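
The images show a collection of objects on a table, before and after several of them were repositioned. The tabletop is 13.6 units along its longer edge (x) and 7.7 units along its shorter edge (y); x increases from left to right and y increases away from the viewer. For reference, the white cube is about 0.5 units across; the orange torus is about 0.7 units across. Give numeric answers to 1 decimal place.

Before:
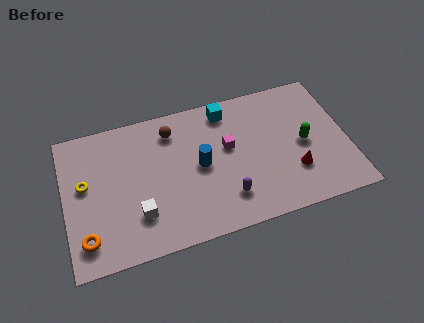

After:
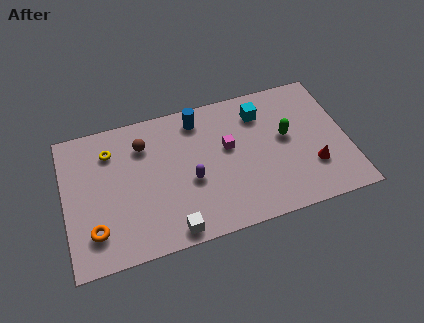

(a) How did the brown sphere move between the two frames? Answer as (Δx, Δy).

(-1.4, -0.4)

The brown sphere was at about (5.3, 6.2) and moved to about (3.9, 5.8).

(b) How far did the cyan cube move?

1.7

From (8.0, 6.6) to (9.6, 6.0), the cyan cube covered √(1.6² + 0.6²) ≈ 1.7 units.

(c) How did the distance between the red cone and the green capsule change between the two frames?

+0.8

The distance was about 1.5 in the first image and 2.3 in the second, so they moved 0.8 units further apart.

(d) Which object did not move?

the magenta cube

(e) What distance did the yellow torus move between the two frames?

2.0

The yellow torus was near (1.0, 4.4) before and (2.3, 5.9) after, so it travelled √(1.3² + 1.5²) ≈ 2.0 units.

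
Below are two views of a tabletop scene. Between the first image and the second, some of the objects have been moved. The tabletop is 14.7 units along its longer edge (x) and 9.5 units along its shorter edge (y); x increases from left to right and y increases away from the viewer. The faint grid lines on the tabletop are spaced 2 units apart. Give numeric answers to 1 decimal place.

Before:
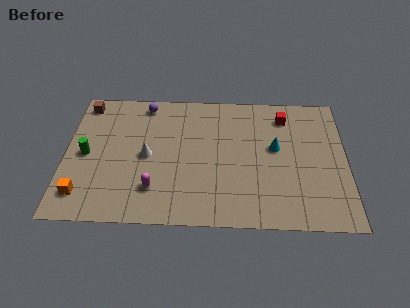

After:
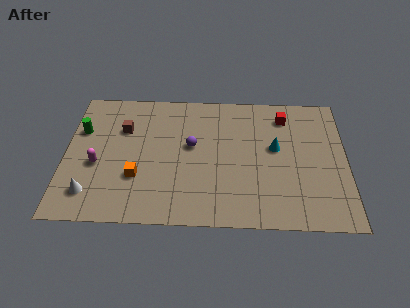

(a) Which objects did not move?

the cyan cone and the red cube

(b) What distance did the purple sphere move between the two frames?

3.9

The purple sphere was near (4.1, 8.4) before and (6.6, 5.4) after, so it travelled √(2.5² + 3.0²) ≈ 3.9 units.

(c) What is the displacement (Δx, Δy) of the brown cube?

(2.1, -1.8)

From the two frames, the brown cube sits at roughly (0.9, 8.3) before and (3.0, 6.5) after.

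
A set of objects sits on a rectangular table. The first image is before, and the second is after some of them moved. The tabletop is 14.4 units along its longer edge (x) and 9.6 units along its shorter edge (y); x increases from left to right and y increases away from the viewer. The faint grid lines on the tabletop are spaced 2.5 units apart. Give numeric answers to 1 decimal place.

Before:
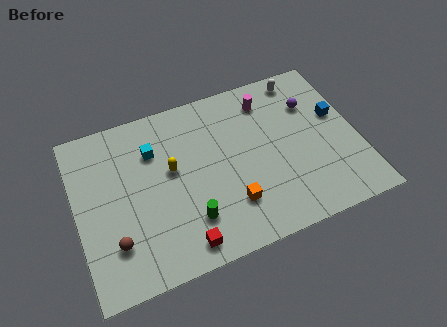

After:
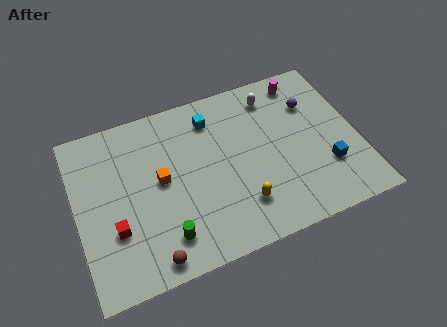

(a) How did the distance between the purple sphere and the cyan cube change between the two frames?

-3.0

The distance was about 8.2 in the first image and 5.2 in the second, so they moved 3.0 units closer together.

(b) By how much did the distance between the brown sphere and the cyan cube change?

+2.7

The distance was about 5.0 in the first image and 7.7 in the second, so they moved 2.7 units further apart.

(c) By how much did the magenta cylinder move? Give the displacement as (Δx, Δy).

(1.9, 0.5)

The magenta cylinder started near (10.1, 7.8) and ended near (12.0, 8.3).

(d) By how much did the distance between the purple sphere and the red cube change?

+1.9

Before: roughly 9.2 units apart; after: 11.1. That's 1.9 units further apart.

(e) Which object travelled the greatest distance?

the yellow capsule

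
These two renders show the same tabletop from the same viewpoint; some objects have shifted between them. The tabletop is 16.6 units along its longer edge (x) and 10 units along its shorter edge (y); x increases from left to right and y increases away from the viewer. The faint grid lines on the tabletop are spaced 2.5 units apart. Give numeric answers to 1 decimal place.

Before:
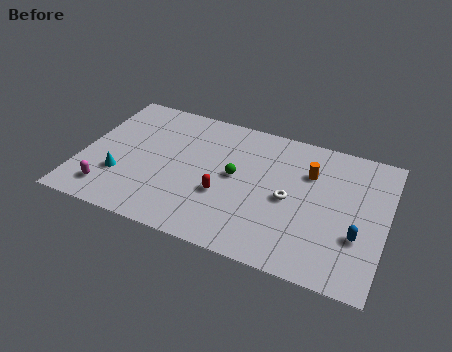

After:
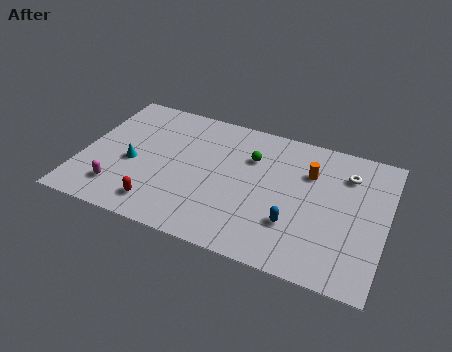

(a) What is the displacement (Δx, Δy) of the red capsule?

(-3.3, -2.0)

The red capsule started near (7.9, 3.7) and ended near (4.6, 1.7).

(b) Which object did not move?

the orange cylinder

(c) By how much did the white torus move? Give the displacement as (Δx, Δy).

(2.9, 2.9)

The white torus was at about (11.4, 4.7) and moved to about (14.3, 7.6).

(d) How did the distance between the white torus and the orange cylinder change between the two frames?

-0.4

They were about 2.5 units apart before and 2.1 after — 0.4 units closer together.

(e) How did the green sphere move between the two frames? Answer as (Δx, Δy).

(0.7, 1.7)

The green sphere was at about (8.4, 5.3) and moved to about (9.1, 7.0).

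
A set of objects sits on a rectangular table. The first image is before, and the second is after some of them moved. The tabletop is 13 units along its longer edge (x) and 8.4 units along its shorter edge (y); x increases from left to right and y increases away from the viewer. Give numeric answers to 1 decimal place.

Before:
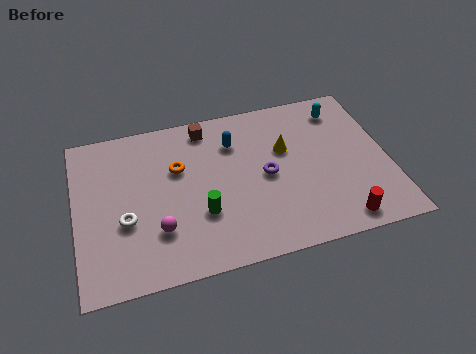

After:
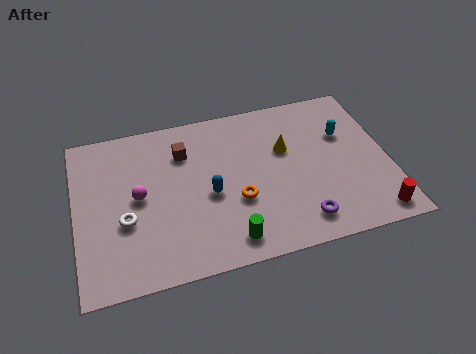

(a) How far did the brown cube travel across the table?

1.5

From (5.6, 7.3) to (4.6, 6.2), the brown cube covered √(1.0² + 1.1²) ≈ 1.5 units.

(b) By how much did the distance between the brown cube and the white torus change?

-1.5

Before: roughly 5.5 units apart; after: 4.0. That's 1.5 units closer together.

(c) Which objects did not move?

the yellow cone and the white torus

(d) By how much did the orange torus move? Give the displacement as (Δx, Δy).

(2.3, -2.3)

From the two frames, the orange torus sits at roughly (4.3, 5.4) before and (6.6, 3.1) after.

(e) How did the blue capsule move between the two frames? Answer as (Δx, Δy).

(-1.2, -2.5)

The blue capsule started near (6.7, 6.2) and ended near (5.5, 3.7).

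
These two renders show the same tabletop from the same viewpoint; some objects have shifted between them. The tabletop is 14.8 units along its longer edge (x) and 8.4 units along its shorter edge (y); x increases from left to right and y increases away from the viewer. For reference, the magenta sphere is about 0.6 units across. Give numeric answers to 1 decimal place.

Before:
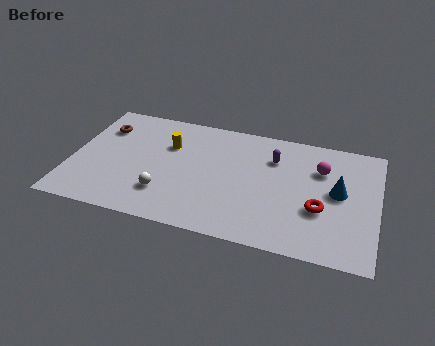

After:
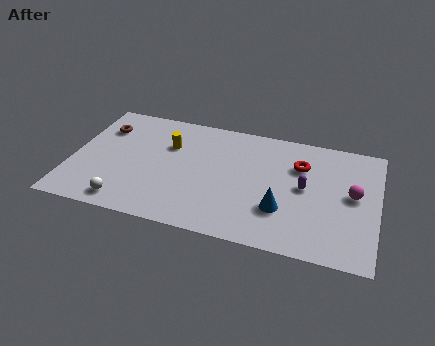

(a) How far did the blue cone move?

3.2

The blue cone moved from about (12.9, 4.5) to (10.3, 2.6), a distance of √(2.6² + 1.9²) ≈ 3.2.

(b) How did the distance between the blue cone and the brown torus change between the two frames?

-2.0

The distance was about 11.7 in the first image and 9.7 in the second, so they moved 2.0 units closer together.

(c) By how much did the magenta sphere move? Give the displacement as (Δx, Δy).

(1.6, -1.4)

The magenta sphere started near (12.0, 5.9) and ended near (13.6, 4.5).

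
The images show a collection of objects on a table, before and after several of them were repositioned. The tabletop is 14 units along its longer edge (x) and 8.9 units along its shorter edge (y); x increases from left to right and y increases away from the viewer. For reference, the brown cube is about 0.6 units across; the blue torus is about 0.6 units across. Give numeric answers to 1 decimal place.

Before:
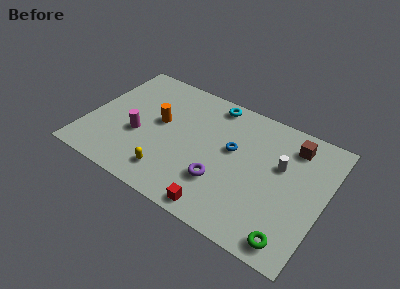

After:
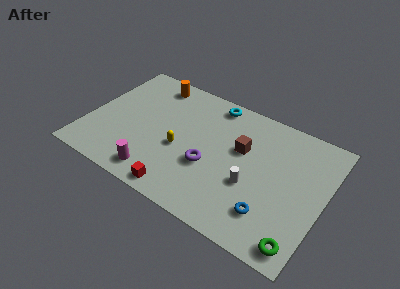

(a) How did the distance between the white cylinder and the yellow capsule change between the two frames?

-2.8

They were about 7.1 units apart before and 4.3 after — 2.8 units closer together.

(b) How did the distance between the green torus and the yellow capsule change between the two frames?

+0.6

The distance was about 7.3 in the first image and 7.9 in the second, so they moved 0.6 units further apart.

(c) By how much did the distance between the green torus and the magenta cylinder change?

-1.3

The distance was about 9.8 in the first image and 8.5 in the second, so they moved 1.3 units closer together.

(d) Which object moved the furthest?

the blue torus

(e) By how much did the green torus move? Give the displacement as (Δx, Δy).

(0.5, 0.0)

From the two frames, the green torus sits at roughly (12.6, 1.1) before and (13.1, 1.1) after.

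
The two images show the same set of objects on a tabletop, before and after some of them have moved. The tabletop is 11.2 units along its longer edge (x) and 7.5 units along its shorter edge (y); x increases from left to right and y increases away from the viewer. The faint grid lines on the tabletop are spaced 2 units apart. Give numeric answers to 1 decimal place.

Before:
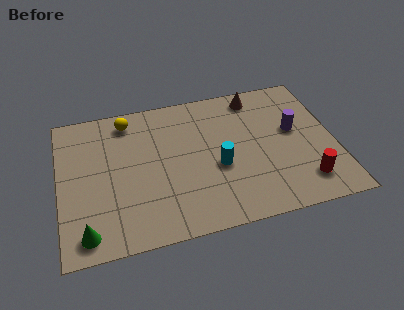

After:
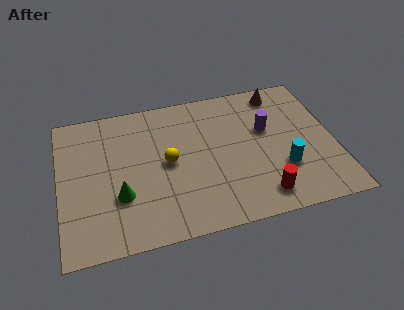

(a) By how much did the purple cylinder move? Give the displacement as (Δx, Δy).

(-1.1, 0.3)

The purple cylinder was at about (9.6, 4.3) and moved to about (8.5, 4.6).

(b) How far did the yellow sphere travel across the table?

3.0

From (2.9, 6.4) to (4.4, 3.8), the yellow sphere covered √(1.5² + 2.6²) ≈ 3.0 units.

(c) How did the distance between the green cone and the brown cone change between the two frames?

-1.2

The distance was about 9.1 in the first image and 7.9 in the second, so they moved 1.2 units closer together.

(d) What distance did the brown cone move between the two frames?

1.0

The brown cone was near (8.2, 6.5) before and (9.2, 6.5) after, so it travelled √(1.0² + 0.0²) ≈ 1.0 units.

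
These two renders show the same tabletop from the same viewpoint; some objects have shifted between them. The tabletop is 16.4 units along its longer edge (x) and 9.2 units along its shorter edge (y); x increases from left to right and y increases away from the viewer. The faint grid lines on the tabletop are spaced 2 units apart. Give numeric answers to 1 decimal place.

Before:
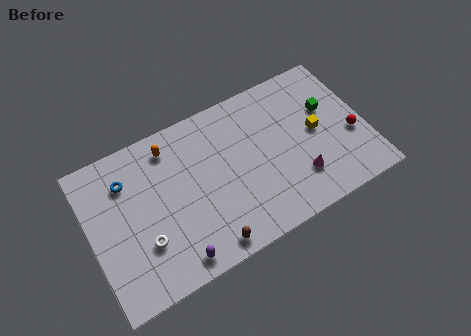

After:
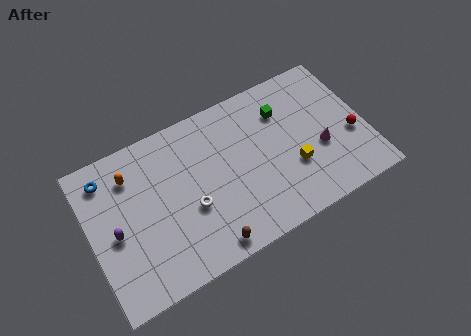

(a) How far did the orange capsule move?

2.5

From (5.1, 7.7) to (2.7, 7.1), the orange capsule covered √(2.4² + 0.6²) ≈ 2.5 units.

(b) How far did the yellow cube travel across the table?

2.2

From (13.5, 4.7) to (11.9, 3.2), the yellow cube covered √(1.6² + 1.5²) ≈ 2.2 units.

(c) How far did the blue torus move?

1.3

The blue torus was near (2.4, 6.9) before and (1.3, 7.6) after, so it travelled √(1.1² + 0.7²) ≈ 1.3 units.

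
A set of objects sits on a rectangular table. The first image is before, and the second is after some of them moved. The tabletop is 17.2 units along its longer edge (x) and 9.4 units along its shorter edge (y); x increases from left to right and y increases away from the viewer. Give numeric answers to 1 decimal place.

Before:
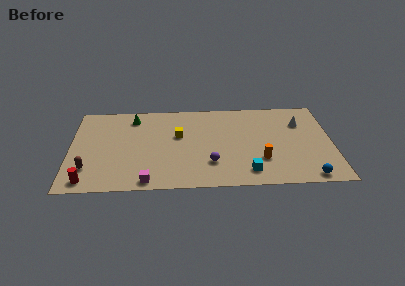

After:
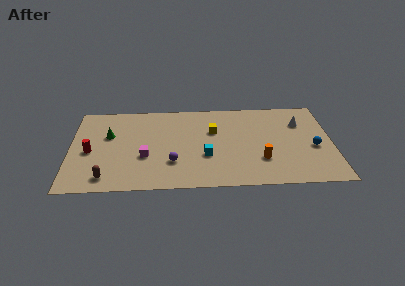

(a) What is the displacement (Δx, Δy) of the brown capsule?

(1.2, -1.0)

The brown capsule was at about (1.2, 2.4) and moved to about (2.4, 1.4).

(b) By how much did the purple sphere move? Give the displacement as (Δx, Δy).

(-2.5, 0.2)

From the two frames, the purple sphere sits at roughly (9.2, 2.6) before and (6.7, 2.8) after.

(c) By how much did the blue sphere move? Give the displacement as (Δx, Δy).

(0.5, 3.1)

From the two frames, the blue sphere sits at roughly (15.5, 0.9) before and (16.0, 4.0) after.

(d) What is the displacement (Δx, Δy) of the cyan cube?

(-2.7, 1.8)

The cyan cube was at about (11.6, 1.6) and moved to about (8.9, 3.4).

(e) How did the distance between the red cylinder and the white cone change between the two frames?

-1.0

The distance was about 15.1 in the first image and 14.1 in the second, so they moved 1.0 units closer together.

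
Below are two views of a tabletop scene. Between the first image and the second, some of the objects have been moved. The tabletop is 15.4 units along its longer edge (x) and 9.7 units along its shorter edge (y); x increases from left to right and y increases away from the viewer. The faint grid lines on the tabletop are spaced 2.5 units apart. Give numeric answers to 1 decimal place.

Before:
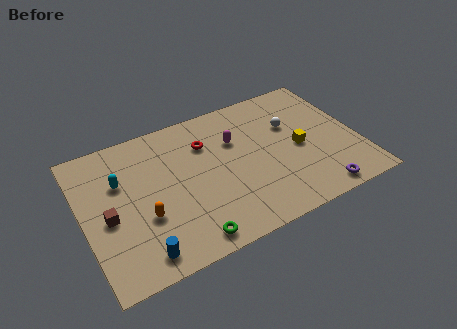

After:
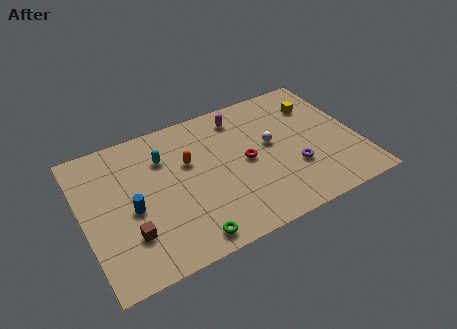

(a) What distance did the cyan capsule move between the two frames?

2.6

The cyan capsule moved from about (2.2, 6.4) to (4.7, 7.0), a distance of √(2.5² + 0.6²) ≈ 2.6.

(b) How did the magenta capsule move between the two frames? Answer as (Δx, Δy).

(0.5, 1.6)

The magenta capsule started near (8.7, 6.5) and ended near (9.2, 8.1).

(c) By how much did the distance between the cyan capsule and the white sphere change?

-3.6

They were about 9.7 units apart before and 6.1 after — 3.6 units closer together.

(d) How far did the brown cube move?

1.9

The brown cube moved from about (1.3, 4.3) to (2.3, 2.7), a distance of √(1.0² + 1.6²) ≈ 1.9.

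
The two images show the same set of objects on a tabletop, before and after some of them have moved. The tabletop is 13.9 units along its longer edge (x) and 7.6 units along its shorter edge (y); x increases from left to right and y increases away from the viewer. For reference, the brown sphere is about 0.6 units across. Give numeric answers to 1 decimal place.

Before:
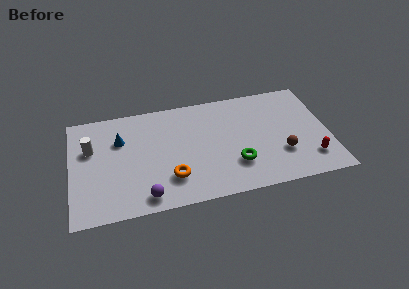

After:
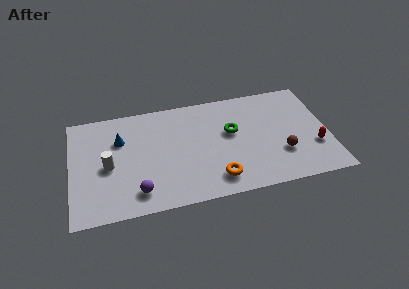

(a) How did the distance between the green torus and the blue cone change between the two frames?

-0.8

The distance was about 6.8 in the first image and 6.0 in the second, so they moved 0.8 units closer together.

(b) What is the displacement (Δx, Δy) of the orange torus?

(2.4, -0.6)

From the two frames, the orange torus sits at roughly (5.3, 2.0) before and (7.7, 1.4) after.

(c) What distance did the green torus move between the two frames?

2.3

The green torus moved from about (8.8, 2.2) to (8.7, 4.5), a distance of √(0.1² + 2.3²) ≈ 2.3.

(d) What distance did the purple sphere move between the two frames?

0.6

The purple sphere was near (3.9, 1.0) before and (3.5, 1.4) after, so it travelled √(0.4² + 0.4²) ≈ 0.6 units.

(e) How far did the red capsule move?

0.9

From (12.8, 1.7) to (13.1, 2.5), the red capsule covered √(0.3² + 0.8²) ≈ 0.9 units.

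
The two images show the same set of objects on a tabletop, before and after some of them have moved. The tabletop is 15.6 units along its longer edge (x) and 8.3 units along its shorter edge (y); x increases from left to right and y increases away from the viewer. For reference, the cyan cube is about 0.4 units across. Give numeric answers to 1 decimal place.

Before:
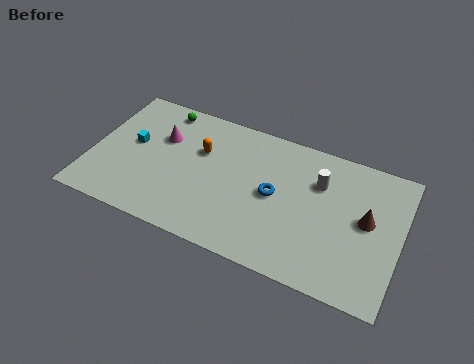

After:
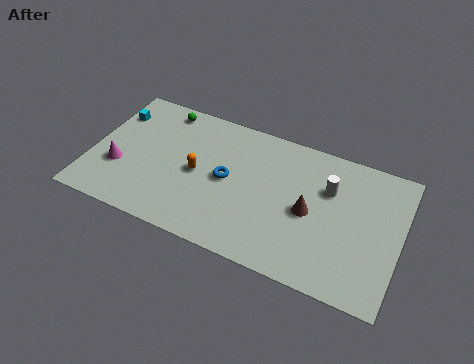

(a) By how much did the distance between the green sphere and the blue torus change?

-2.0

They were about 6.8 units apart before and 4.8 after — 2.0 units closer together.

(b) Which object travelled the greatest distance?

the magenta cone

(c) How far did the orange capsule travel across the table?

1.4

The orange capsule was near (5.4, 5.4) before and (5.4, 4.0) after, so it travelled √(0.0² + 1.4²) ≈ 1.4 units.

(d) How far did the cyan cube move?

2.0

From (2.0, 4.6) to (0.8, 6.2), the cyan cube covered √(1.2² + 1.6²) ≈ 2.0 units.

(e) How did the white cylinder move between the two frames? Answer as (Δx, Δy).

(0.5, -0.2)

From the two frames, the white cylinder sits at roughly (11.4, 5.8) before and (11.9, 5.6) after.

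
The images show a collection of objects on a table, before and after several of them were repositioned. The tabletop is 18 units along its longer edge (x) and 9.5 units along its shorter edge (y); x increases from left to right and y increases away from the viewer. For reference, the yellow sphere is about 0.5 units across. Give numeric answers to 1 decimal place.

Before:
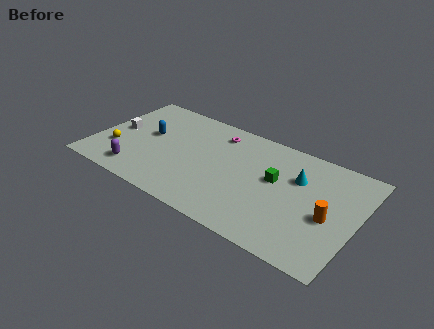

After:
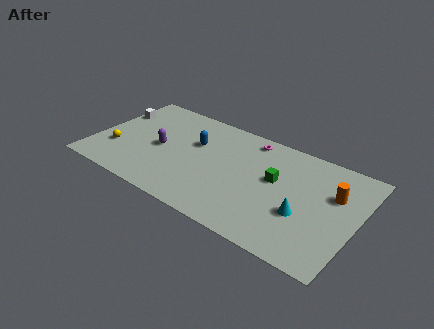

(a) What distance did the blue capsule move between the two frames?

3.3

The blue capsule was near (3.5, 5.4) before and (6.7, 6.1) after, so it travelled √(3.2² + 0.7²) ≈ 3.3 units.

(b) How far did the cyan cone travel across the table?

3.0

From (13.8, 6.4) to (14.6, 3.5), the cyan cone covered √(0.8² + 2.9²) ≈ 3.0 units.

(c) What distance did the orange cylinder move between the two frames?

2.1

The orange cylinder was near (16.2, 4.1) before and (16.3, 6.2) after, so it travelled √(0.1² + 2.1²) ≈ 2.1 units.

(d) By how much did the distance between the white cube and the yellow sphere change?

+1.8

They were about 1.9 units apart before and 3.7 after — 1.8 units further apart.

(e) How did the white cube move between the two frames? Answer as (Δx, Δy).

(-0.6, 1.7)

The white cube started near (1.4, 4.9) and ended near (0.8, 6.6).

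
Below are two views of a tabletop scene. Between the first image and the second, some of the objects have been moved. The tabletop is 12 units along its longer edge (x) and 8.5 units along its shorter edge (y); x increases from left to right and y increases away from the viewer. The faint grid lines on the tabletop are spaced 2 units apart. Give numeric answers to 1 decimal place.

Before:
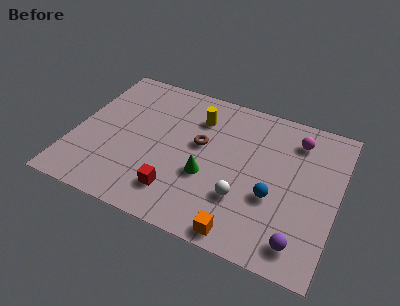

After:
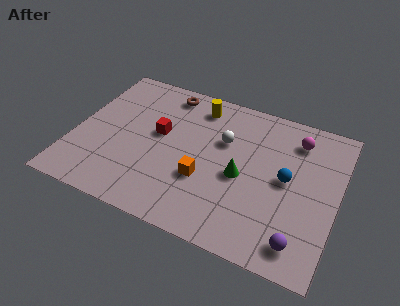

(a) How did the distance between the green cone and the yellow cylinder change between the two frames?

+0.8

They were about 3.3 units apart before and 4.1 after — 0.8 units further apart.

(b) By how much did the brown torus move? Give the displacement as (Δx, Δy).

(-1.9, 2.5)

The brown torus started near (5.7, 4.9) and ended near (3.8, 7.4).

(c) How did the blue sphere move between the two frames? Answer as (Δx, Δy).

(0.5, 1.2)

From the two frames, the blue sphere sits at roughly (9.2, 3.2) before and (9.7, 4.4) after.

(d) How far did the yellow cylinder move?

0.7

From (5.4, 6.4) to (5.3, 7.1), the yellow cylinder covered √(0.1² + 0.7²) ≈ 0.7 units.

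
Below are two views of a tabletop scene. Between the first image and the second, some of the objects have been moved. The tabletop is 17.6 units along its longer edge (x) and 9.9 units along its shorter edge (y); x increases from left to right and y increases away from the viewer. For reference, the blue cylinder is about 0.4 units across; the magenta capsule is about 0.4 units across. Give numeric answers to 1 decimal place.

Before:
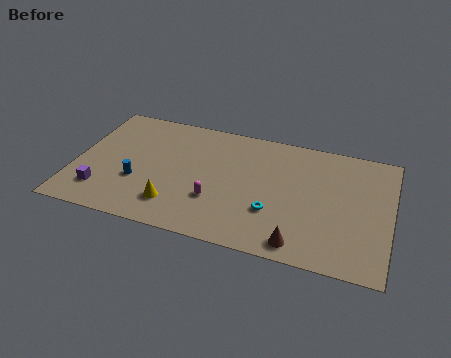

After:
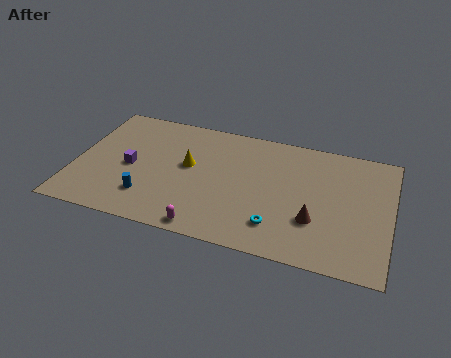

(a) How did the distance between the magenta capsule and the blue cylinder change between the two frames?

-0.7

The distance was about 4.4 in the first image and 3.7 in the second, so they moved 0.7 units closer together.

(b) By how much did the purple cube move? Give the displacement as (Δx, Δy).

(1.4, 2.4)

The purple cube was at about (1.7, 2.2) and moved to about (3.1, 4.6).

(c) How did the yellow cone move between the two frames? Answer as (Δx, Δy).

(0.5, 3.4)

From the two frames, the yellow cone sits at roughly (5.8, 2.2) before and (6.3, 5.6) after.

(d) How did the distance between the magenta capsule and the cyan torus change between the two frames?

+0.8

They were about 3.2 units apart before and 4.0 after — 0.8 units further apart.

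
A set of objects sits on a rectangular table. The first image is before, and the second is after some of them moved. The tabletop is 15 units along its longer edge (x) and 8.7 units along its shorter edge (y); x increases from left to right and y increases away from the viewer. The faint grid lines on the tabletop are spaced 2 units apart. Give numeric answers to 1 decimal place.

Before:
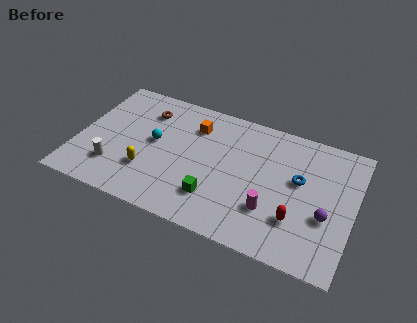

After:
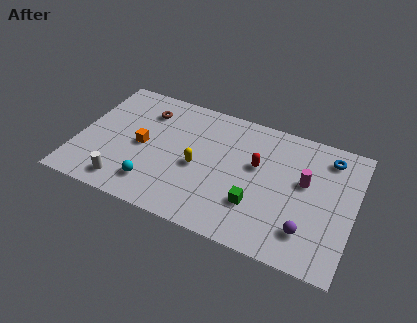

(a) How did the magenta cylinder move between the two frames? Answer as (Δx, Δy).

(1.6, 2.5)

From the two frames, the magenta cylinder sits at roughly (10.7, 2.6) before and (12.3, 5.1) after.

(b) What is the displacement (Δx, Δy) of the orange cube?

(-2.6, -2.4)

The orange cube started near (6.1, 6.6) and ended near (3.5, 4.2).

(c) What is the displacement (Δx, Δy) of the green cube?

(2.2, 0.4)

The green cube started near (7.7, 2.2) and ended near (9.9, 2.6).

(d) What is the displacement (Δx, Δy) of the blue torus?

(1.4, 2.1)

The blue torus was at about (12.0, 5.1) and moved to about (13.4, 7.2).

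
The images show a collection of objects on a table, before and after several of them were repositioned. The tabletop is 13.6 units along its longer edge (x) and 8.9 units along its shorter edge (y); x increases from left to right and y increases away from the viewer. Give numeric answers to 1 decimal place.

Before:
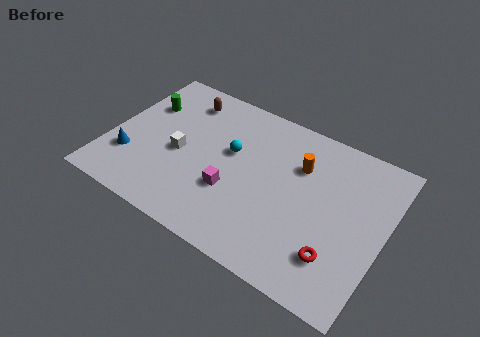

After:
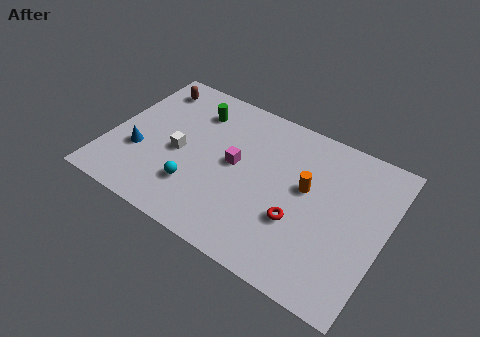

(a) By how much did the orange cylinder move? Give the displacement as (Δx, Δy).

(0.5, -1.1)

The orange cylinder was at about (9.2, 6.2) and moved to about (9.7, 5.1).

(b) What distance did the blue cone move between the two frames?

0.6

The blue cone was near (1.2, 2.6) before and (1.6, 3.1) after, so it travelled √(0.4² + 0.5²) ≈ 0.6 units.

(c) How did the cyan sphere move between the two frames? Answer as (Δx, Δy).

(-1.3, -2.9)

From the two frames, the cyan sphere sits at roughly (5.9, 5.3) before and (4.6, 2.4) after.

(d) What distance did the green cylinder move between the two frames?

2.6

The green cylinder was near (1.3, 6.1) before and (3.8, 6.9) after, so it travelled √(2.5² + 0.8²) ≈ 2.6 units.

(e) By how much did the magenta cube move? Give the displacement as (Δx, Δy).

(-0.1, 1.6)

From the two frames, the magenta cube sits at roughly (6.3, 3.1) before and (6.2, 4.7) after.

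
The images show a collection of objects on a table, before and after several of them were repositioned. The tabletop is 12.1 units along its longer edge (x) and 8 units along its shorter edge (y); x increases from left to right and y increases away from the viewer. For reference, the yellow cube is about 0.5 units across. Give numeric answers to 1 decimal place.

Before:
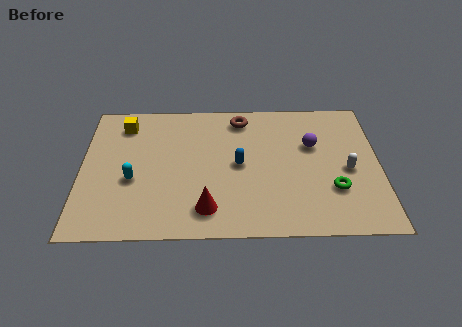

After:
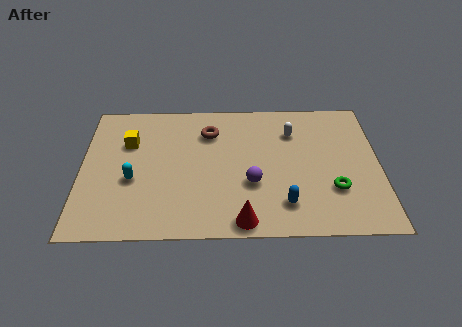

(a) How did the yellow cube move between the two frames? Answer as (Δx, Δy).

(0.2, -1.1)

From the two frames, the yellow cube sits at roughly (1.7, 6.5) before and (1.9, 5.4) after.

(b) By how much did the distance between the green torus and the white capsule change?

+2.5

The distance was about 1.3 in the first image and 3.8 in the second, so they moved 2.5 units further apart.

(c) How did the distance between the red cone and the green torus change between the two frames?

-1.1

Before: roughly 5.2 units apart; after: 4.1. That's 1.1 units closer together.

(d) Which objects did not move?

the green torus and the cyan capsule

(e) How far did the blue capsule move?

2.9

The blue capsule was near (6.4, 4.0) before and (8.2, 1.7) after, so it travelled √(1.8² + 2.3²) ≈ 2.9 units.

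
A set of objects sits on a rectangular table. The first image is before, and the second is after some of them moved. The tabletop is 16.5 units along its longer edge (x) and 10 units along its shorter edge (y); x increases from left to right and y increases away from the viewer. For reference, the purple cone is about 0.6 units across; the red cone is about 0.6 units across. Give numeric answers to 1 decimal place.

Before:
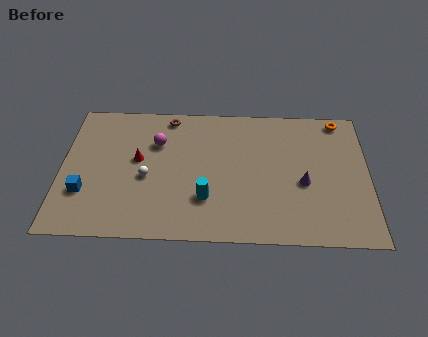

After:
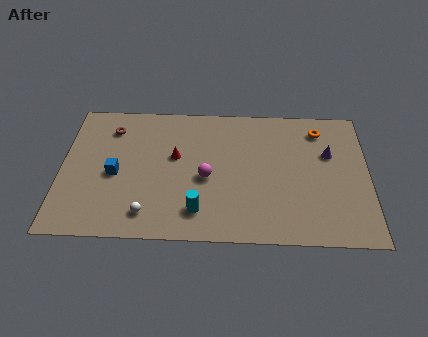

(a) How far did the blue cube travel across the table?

2.1

From (1.3, 3.1) to (2.9, 4.5), the blue cube covered √(1.6² + 1.4²) ≈ 2.1 units.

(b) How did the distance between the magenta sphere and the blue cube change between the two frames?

-0.5

Before: roughly 5.4 units apart; after: 4.9. That's 0.5 units closer together.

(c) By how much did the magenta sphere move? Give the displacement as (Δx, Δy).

(2.7, -2.5)

The magenta sphere was at about (5.1, 6.9) and moved to about (7.8, 4.4).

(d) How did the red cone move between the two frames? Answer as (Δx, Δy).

(2.0, 0.3)

The red cone started near (4.1, 5.6) and ended near (6.1, 5.9).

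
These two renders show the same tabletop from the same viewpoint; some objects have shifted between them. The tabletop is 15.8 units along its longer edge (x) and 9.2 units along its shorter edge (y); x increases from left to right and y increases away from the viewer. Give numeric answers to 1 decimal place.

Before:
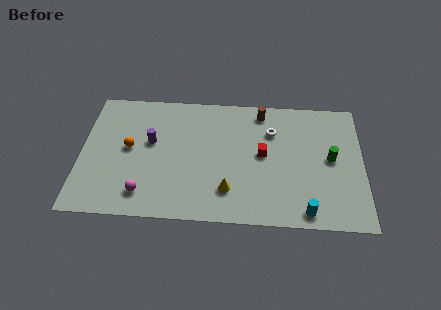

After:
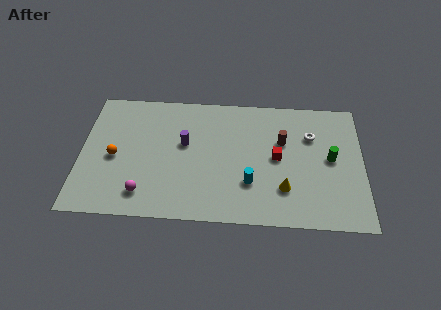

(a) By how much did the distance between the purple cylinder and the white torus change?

+0.3

Before: roughly 6.9 units apart; after: 7.2. That's 0.3 units further apart.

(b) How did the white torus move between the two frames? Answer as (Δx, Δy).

(2.2, -0.2)

The white torus was at about (10.7, 6.6) and moved to about (12.9, 6.4).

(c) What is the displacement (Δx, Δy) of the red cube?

(0.8, -0.2)

From the two frames, the red cube sits at roughly (10.2, 4.9) before and (11.0, 4.7) after.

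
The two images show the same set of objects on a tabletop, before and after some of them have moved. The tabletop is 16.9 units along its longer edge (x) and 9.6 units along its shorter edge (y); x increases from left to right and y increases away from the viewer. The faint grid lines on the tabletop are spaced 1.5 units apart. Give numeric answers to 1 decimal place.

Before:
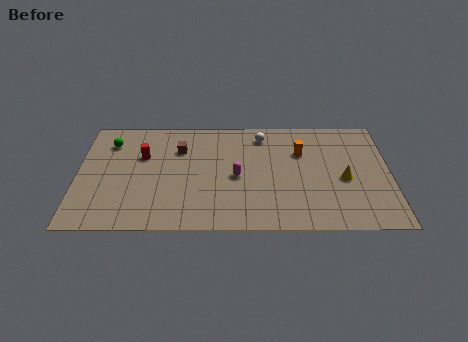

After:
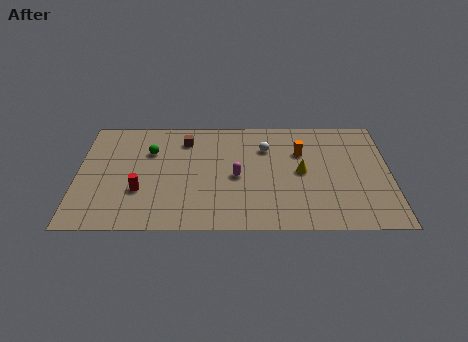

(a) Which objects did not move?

the magenta capsule and the orange cylinder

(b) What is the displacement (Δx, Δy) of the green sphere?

(2.2, -0.8)

The green sphere was at about (1.7, 7.4) and moved to about (3.9, 6.6).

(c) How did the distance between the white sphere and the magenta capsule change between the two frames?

-0.9

They were about 3.9 units apart before and 3.0 after — 0.9 units closer together.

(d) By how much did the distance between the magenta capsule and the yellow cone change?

-2.3

The distance was about 5.8 in the first image and 3.5 in the second, so they moved 2.3 units closer together.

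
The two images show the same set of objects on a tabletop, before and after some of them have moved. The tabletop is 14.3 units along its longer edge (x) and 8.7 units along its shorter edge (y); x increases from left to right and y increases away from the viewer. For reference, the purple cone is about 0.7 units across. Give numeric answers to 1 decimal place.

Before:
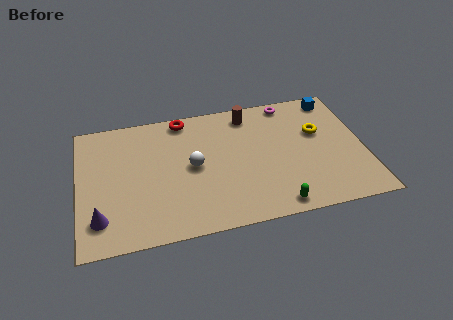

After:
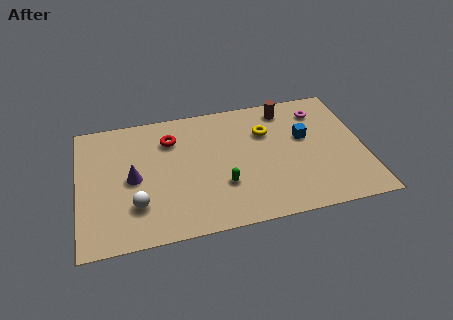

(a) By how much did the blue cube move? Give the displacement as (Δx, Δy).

(-1.7, -2.4)

The blue cube was at about (13.1, 7.6) and moved to about (11.4, 5.2).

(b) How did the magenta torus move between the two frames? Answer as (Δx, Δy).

(1.5, -0.9)

The magenta torus was at about (10.8, 7.8) and moved to about (12.3, 6.9).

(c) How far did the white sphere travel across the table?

3.5

From (5.7, 4.4) to (2.8, 2.4), the white sphere covered √(2.9² + 2.0²) ≈ 3.5 units.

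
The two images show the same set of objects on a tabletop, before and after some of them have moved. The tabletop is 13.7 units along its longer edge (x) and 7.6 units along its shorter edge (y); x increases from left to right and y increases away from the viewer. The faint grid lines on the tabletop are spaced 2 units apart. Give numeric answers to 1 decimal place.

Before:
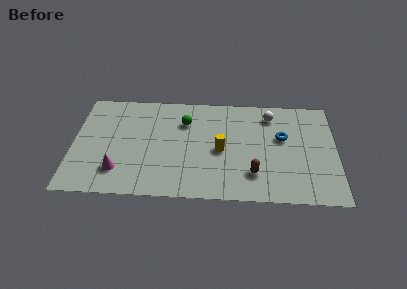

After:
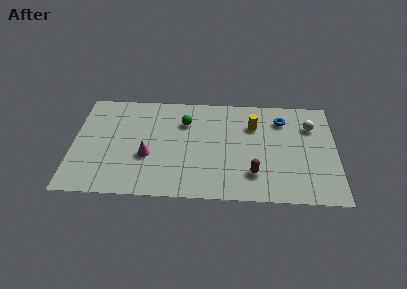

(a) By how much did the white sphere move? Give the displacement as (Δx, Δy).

(2.1, -0.7)

The white sphere started near (10.3, 6.2) and ended near (12.4, 5.5).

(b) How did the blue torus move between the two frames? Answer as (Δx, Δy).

(0.0, 1.3)

The blue torus was at about (10.9, 4.6) and moved to about (10.9, 5.9).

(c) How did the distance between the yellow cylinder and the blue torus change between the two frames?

-1.8

They were about 3.4 units apart before and 1.6 after — 1.8 units closer together.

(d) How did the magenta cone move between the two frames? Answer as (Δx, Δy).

(1.5, 1.1)

From the two frames, the magenta cone sits at roughly (2.4, 1.8) before and (3.9, 2.9) after.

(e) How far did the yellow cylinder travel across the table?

2.5

The yellow cylinder was near (7.7, 3.5) before and (9.4, 5.4) after, so it travelled √(1.7² + 1.9²) ≈ 2.5 units.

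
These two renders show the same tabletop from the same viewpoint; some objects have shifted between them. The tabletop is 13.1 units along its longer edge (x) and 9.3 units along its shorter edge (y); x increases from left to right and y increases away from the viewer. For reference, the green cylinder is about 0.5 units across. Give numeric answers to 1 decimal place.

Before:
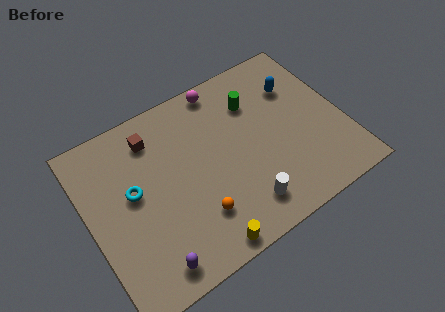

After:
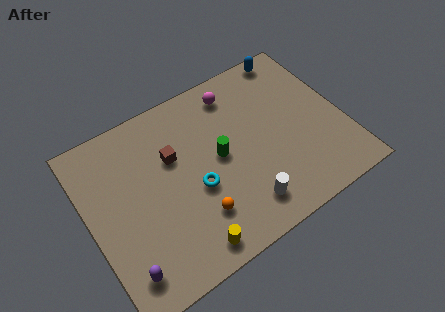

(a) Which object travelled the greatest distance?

the cyan torus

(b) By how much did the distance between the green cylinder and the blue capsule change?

+3.7

The distance was about 2.2 in the first image and 5.9 in the second, so they moved 3.7 units further apart.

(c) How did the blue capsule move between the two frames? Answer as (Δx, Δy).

(0.2, 1.9)

The blue capsule was at about (11.1, 6.6) and moved to about (11.3, 8.5).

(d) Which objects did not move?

the orange sphere and the white cylinder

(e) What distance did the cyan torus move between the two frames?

3.3

The cyan torus was near (2.3, 5.2) before and (5.3, 3.8) after, so it travelled √(3.0² + 1.4²) ≈ 3.3 units.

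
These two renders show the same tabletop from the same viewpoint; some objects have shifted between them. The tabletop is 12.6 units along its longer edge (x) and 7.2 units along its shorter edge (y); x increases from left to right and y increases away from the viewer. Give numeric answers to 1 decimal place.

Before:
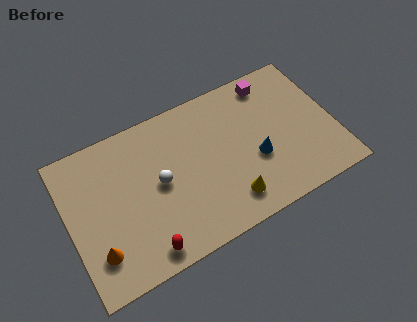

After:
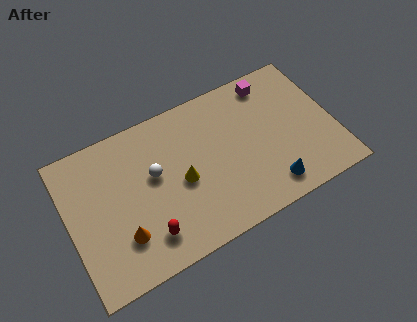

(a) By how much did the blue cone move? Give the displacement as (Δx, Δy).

(0.4, -1.6)

From the two frames, the blue cone sits at roughly (8.8, 2.8) before and (9.2, 1.2) after.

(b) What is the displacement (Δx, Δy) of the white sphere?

(-0.2, 0.5)

The white sphere started near (4.3, 3.7) and ended near (4.1, 4.2).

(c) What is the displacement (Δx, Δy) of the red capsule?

(0.2, 0.6)

The red capsule started near (3.2, 0.9) and ended near (3.4, 1.5).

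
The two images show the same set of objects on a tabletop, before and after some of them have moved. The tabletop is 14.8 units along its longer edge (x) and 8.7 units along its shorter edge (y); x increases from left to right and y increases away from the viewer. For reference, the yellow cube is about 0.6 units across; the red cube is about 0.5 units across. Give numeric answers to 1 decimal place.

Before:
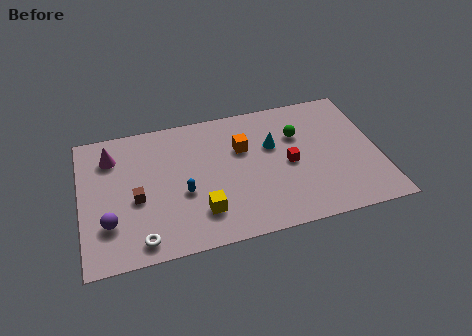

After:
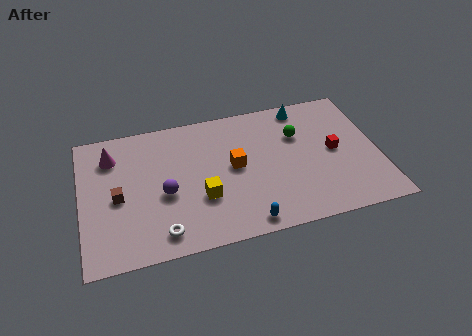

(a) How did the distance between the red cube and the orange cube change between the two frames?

+2.3

They were about 2.7 units apart before and 5.0 after — 2.3 units further apart.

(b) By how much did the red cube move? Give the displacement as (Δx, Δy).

(2.3, 0.3)

The red cube was at about (10.3, 4.1) and moved to about (12.6, 4.4).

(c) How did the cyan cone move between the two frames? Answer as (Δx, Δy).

(1.7, 2.2)

From the two frames, the cyan cone sits at roughly (9.6, 5.5) before and (11.3, 7.7) after.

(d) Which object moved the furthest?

the blue capsule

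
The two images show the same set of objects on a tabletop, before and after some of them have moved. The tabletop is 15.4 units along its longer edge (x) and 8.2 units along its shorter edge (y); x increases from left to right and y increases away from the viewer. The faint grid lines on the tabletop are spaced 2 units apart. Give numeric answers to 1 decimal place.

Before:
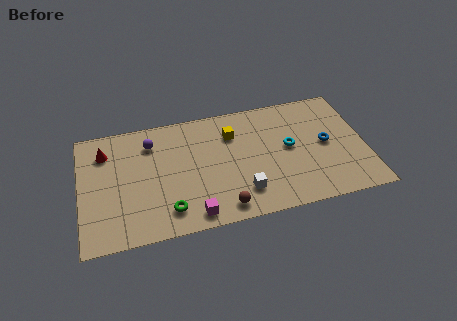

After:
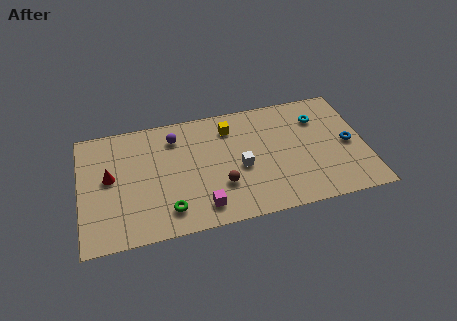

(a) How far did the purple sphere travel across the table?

1.3

The purple sphere was near (3.9, 6.4) before and (5.2, 6.5) after, so it travelled √(1.3² + 0.1²) ≈ 1.3 units.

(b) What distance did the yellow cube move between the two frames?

0.5

The yellow cube was near (8.3, 6.0) before and (8.2, 6.5) after, so it travelled √(0.1² + 0.5²) ≈ 0.5 units.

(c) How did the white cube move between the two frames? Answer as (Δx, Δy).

(0.0, 1.7)

The white cube started near (8.6, 1.9) and ended near (8.6, 3.6).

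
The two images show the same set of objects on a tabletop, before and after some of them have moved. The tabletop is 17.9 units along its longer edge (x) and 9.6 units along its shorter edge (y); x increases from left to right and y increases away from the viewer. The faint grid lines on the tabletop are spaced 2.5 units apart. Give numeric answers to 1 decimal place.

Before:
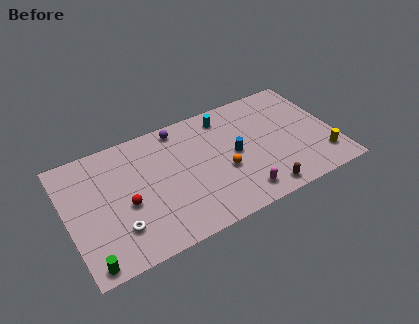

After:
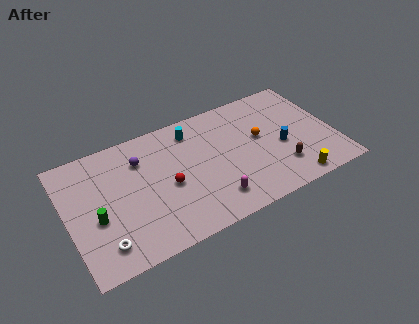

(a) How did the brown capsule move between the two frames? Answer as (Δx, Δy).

(1.5, 1.3)

The brown capsule started near (12.5, 1.1) and ended near (14.0, 2.4).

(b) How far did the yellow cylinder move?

2.5

The yellow cylinder moved from about (16.8, 2.1) to (14.6, 1.0), a distance of √(2.2² + 1.1²) ≈ 2.5.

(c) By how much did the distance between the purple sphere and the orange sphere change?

+2.8

The distance was about 5.3 in the first image and 8.1 in the second, so they moved 2.8 units further apart.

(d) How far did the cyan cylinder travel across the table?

2.3

The cyan cylinder was near (11.0, 8.1) before and (8.7, 7.9) after, so it travelled √(2.3² + 0.2²) ≈ 2.3 units.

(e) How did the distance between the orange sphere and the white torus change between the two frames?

+4.3

They were about 7.3 units apart before and 11.6 after — 4.3 units further apart.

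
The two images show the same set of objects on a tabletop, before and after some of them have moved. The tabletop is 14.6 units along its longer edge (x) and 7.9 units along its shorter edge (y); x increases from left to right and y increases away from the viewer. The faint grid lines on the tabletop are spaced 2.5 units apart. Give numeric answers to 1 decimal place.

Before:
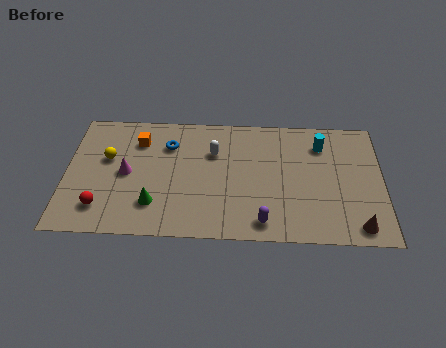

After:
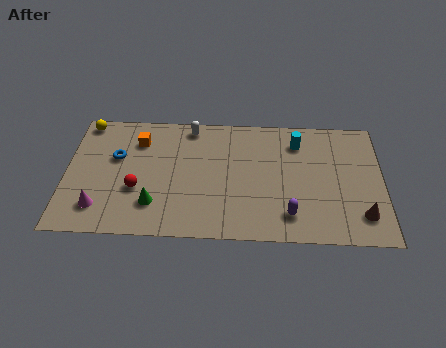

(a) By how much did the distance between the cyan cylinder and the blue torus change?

+1.4

Before: roughly 7.1 units apart; after: 8.5. That's 1.4 units further apart.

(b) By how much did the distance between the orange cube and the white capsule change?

-1.0

They were about 3.6 units apart before and 2.6 after — 1.0 units closer together.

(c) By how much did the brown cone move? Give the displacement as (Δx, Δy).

(0.2, 0.7)

From the two frames, the brown cone sits at roughly (13.4, 1.0) before and (13.6, 1.7) after.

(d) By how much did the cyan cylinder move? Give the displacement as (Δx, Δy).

(-1.1, 0.1)

The cyan cylinder was at about (11.8, 6.1) and moved to about (10.7, 6.2).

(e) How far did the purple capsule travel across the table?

1.3

From (9.1, 1.1) to (10.3, 1.6), the purple capsule covered √(1.2² + 0.5²) ≈ 1.3 units.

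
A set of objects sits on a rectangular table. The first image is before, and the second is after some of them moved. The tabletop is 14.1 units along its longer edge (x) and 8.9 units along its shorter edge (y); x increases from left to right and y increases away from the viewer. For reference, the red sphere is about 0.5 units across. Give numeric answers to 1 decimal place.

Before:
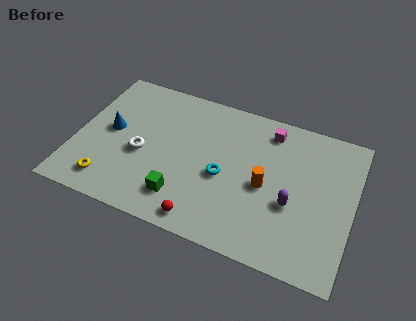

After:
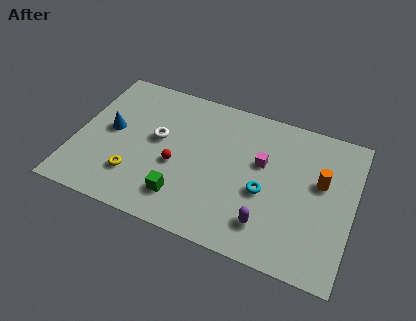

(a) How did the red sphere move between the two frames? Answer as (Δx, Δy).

(-1.7, 2.7)

The red sphere was at about (6.9, 1.0) and moved to about (5.2, 3.7).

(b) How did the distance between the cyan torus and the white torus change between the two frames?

+1.5

The distance was about 4.2 in the first image and 5.7 in the second, so they moved 1.5 units further apart.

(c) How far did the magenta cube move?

2.1

The magenta cube moved from about (9.6, 7.5) to (9.4, 5.4), a distance of √(0.2² + 2.1²) ≈ 2.1.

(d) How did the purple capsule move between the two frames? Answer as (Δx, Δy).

(-1.1, -1.6)

From the two frames, the purple capsule sits at roughly (11.1, 3.5) before and (10.0, 1.9) after.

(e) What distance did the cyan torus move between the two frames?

2.1

The cyan torus was near (7.6, 3.9) before and (9.7, 3.7) after, so it travelled √(2.1² + 0.2²) ≈ 2.1 units.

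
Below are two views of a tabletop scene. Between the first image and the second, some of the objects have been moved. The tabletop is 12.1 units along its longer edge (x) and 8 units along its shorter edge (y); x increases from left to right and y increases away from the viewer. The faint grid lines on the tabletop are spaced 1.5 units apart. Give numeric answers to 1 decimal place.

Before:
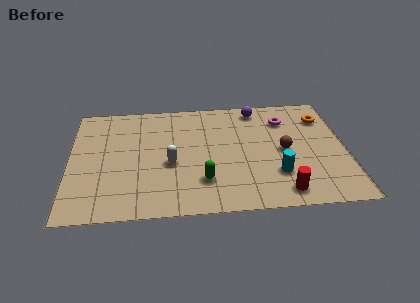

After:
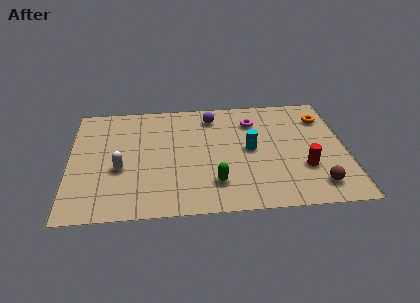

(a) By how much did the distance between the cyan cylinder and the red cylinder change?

+1.5

They were about 1.2 units apart before and 2.7 after — 1.5 units further apart.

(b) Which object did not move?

the orange torus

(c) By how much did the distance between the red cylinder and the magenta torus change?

-0.9

They were about 5.0 units apart before and 4.1 after — 0.9 units closer together.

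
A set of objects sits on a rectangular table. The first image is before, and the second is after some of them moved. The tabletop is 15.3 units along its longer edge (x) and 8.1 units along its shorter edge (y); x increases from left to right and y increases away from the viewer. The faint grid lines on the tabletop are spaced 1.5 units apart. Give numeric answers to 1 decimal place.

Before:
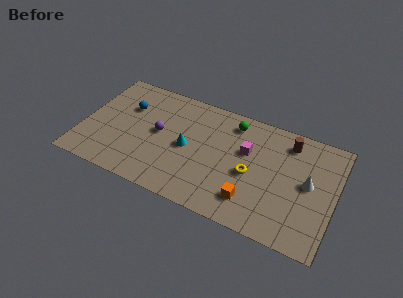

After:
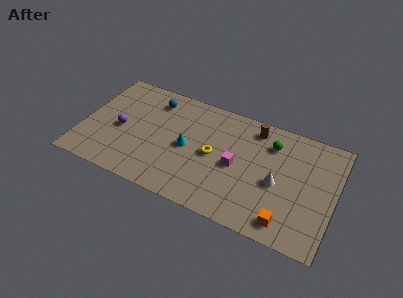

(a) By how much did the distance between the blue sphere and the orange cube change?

+1.4

Before: roughly 8.8 units apart; after: 10.2. That's 1.4 units further apart.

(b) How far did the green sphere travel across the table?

2.5

From (8.9, 6.8) to (11.3, 6.2), the green sphere covered √(2.4² + 0.6²) ≈ 2.5 units.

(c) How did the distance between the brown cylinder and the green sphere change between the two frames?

-2.1

The distance was about 3.4 in the first image and 1.3 in the second, so they moved 2.1 units closer together.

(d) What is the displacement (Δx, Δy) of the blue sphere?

(1.5, 1.1)

From the two frames, the blue sphere sits at roughly (2.5, 5.5) before and (4.0, 6.6) after.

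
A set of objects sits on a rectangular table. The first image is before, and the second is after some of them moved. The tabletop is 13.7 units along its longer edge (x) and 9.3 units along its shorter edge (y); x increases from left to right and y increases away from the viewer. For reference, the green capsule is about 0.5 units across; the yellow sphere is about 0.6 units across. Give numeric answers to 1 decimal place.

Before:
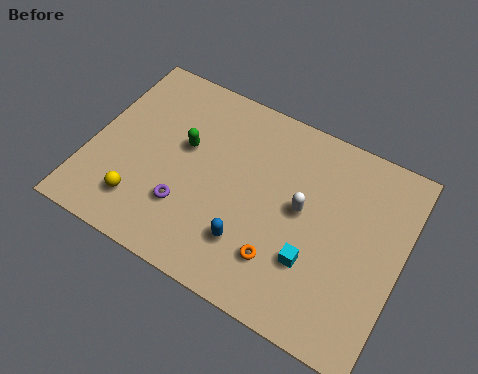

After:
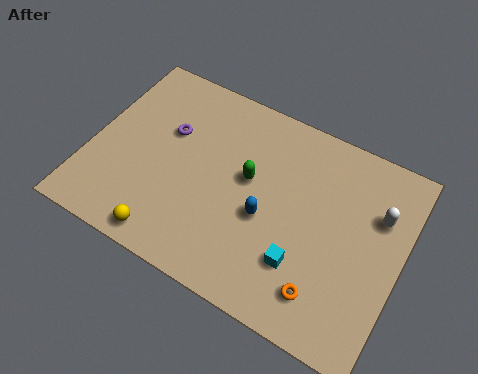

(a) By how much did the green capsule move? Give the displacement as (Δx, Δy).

(2.9, -0.2)

The green capsule started near (4.0, 5.5) and ended near (6.9, 5.3).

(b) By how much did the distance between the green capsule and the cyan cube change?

-2.7

The distance was about 6.6 in the first image and 3.9 in the second, so they moved 2.7 units closer together.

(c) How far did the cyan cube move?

0.5

From (10.1, 2.9) to (9.7, 2.6), the cyan cube covered √(0.4² + 0.3²) ≈ 0.5 units.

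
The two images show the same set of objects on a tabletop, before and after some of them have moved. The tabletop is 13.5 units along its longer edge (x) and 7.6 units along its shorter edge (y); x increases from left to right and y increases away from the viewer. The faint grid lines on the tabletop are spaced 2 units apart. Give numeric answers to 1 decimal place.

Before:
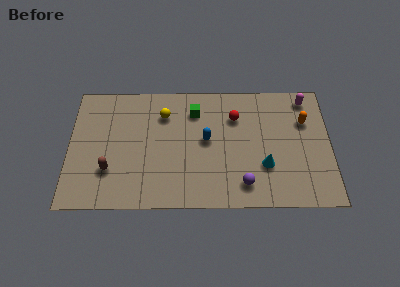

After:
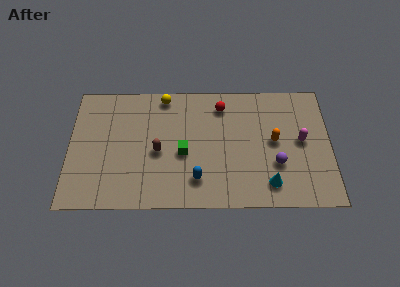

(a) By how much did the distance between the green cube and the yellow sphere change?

+2.0

The distance was about 1.6 in the first image and 3.6 in the second, so they moved 2.0 units further apart.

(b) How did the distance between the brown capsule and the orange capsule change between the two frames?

-4.5

They were about 10.5 units apart before and 6.0 after — 4.5 units closer together.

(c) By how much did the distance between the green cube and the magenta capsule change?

+0.3

Before: roughly 5.8 units apart; after: 6.1. That's 0.3 units further apart.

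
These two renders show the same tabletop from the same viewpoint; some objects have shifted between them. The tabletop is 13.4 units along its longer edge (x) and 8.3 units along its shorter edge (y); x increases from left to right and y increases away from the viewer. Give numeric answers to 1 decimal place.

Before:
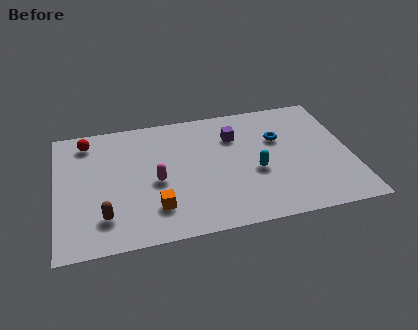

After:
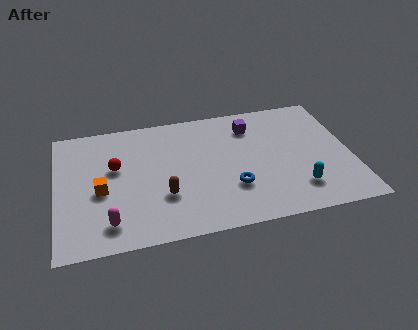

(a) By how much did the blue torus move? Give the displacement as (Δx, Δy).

(-2.3, -2.8)

The blue torus was at about (10.2, 5.4) and moved to about (7.9, 2.6).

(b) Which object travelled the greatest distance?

the blue torus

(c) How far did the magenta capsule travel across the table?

3.1

The magenta capsule moved from about (4.5, 3.7) to (2.3, 1.5), a distance of √(2.2² + 2.2²) ≈ 3.1.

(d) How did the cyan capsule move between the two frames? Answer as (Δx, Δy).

(1.8, -1.5)

From the two frames, the cyan capsule sits at roughly (9.0, 3.4) before and (10.8, 1.9) after.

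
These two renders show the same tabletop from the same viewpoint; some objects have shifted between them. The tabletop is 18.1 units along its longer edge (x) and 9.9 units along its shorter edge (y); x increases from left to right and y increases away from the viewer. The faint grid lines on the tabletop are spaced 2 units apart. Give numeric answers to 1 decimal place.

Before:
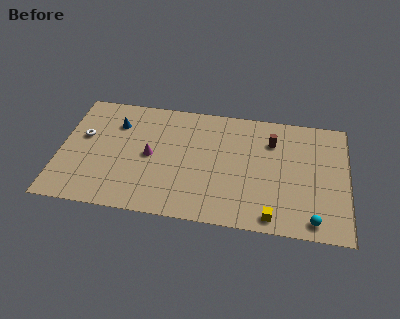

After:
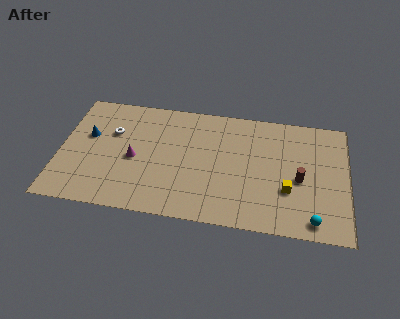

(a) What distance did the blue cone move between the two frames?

2.1

The blue cone was near (3.4, 7.3) before and (1.7, 6.0) after, so it travelled √(1.7² + 1.3²) ≈ 2.1 units.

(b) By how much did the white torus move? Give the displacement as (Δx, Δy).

(1.8, 0.6)

From the two frames, the white torus sits at roughly (1.4, 5.9) before and (3.2, 6.5) after.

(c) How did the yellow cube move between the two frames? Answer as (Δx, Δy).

(0.9, 2.3)

The yellow cube was at about (13.5, 1.1) and moved to about (14.4, 3.4).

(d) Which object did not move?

the cyan sphere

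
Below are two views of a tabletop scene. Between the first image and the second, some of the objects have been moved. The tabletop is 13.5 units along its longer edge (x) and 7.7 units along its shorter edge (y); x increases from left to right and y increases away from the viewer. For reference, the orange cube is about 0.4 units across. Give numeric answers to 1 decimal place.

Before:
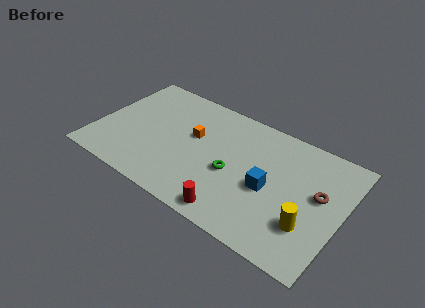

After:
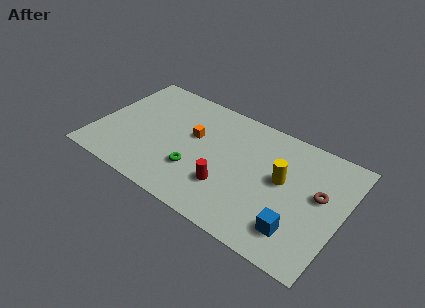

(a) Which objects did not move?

the orange cube and the brown torus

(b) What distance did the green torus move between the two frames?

2.1

The green torus was near (7.6, 3.3) before and (5.7, 2.4) after, so it travelled √(1.9² + 0.9²) ≈ 2.1 units.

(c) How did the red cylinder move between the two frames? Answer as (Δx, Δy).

(-0.6, 1.4)

The red cylinder was at about (8.1, 0.9) and moved to about (7.5, 2.3).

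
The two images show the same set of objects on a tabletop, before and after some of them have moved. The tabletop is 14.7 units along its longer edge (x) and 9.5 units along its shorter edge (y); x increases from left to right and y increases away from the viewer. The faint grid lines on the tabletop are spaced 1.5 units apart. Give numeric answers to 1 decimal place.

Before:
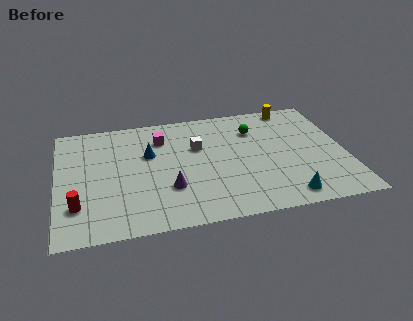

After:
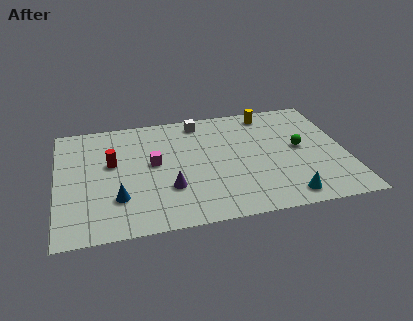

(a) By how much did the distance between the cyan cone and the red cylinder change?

-0.8

They were about 10.5 units apart before and 9.7 after — 0.8 units closer together.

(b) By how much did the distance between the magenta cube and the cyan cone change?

-0.9

They were about 8.5 units apart before and 7.6 after — 0.9 units closer together.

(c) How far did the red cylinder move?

3.6

The red cylinder moved from about (1.0, 2.5) to (2.8, 5.6), a distance of √(1.8² + 3.1²) ≈ 3.6.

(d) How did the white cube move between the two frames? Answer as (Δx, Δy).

(0.2, 2.2)

The white cube started near (7.2, 6.1) and ended near (7.4, 8.3).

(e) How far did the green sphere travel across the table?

3.0

The green sphere moved from about (10.2, 7.0) to (12.4, 5.0), a distance of √(2.2² + 2.0²) ≈ 3.0.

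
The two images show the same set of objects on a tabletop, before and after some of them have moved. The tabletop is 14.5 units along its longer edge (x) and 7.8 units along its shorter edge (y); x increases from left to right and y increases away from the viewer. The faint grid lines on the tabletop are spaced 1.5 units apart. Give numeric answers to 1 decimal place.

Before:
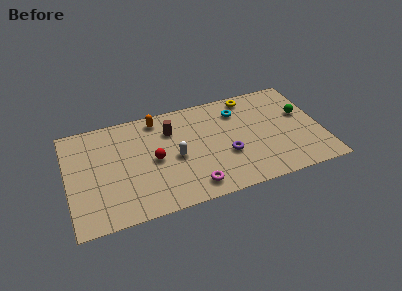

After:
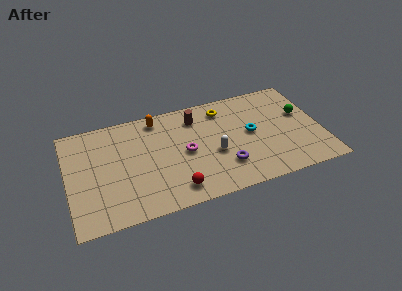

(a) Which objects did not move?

the orange capsule and the green sphere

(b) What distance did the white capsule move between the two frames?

2.2

The white capsule was near (6.1, 3.6) before and (8.3, 3.2) after, so it travelled √(2.2² + 0.4²) ≈ 2.2 units.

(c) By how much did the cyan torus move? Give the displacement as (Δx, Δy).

(0.6, -1.9)

From the two frames, the cyan torus sits at roughly (9.9, 6.0) before and (10.5, 4.1) after.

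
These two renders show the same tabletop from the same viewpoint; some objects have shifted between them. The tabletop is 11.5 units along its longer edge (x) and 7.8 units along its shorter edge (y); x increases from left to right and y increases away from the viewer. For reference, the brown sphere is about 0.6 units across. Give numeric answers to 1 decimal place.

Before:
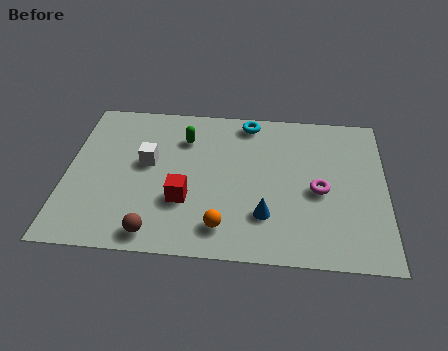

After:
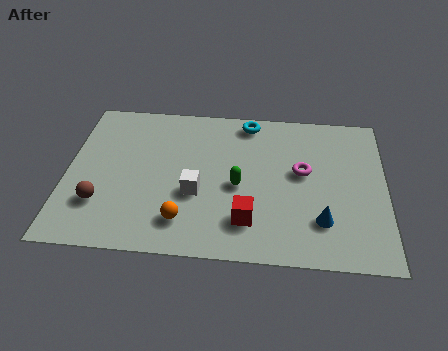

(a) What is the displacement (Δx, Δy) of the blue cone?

(2.0, -0.1)

The blue cone was at about (7.2, 2.1) and moved to about (9.2, 2.0).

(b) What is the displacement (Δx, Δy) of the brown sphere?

(-2.0, 1.3)

From the two frames, the brown sphere sits at roughly (3.3, 0.9) before and (1.3, 2.2) after.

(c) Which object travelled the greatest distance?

the green capsule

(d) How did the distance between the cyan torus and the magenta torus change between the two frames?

-1.1

They were about 4.3 units apart before and 3.2 after — 1.1 units closer together.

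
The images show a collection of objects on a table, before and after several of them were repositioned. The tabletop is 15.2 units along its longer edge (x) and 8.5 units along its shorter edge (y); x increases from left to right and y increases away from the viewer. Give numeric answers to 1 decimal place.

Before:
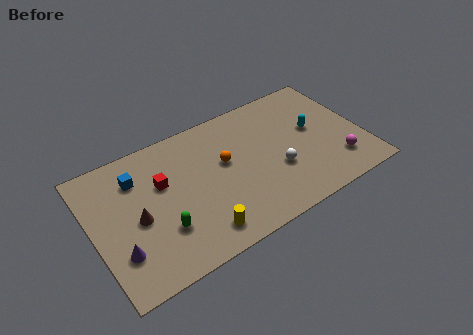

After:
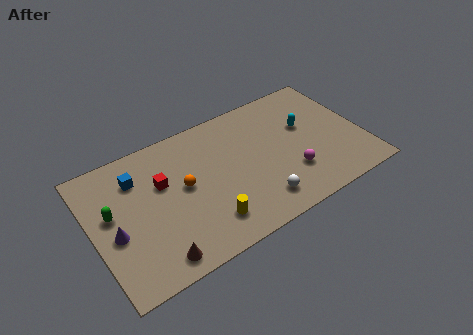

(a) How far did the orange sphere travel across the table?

2.4

The orange sphere was near (7.5, 5.0) before and (5.1, 4.6) after, so it travelled √(2.4² + 0.4²) ≈ 2.4 units.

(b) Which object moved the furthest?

the green capsule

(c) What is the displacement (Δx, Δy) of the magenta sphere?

(-2.6, 0.5)

From the two frames, the magenta sphere sits at roughly (13.5, 2.0) before and (10.9, 2.5) after.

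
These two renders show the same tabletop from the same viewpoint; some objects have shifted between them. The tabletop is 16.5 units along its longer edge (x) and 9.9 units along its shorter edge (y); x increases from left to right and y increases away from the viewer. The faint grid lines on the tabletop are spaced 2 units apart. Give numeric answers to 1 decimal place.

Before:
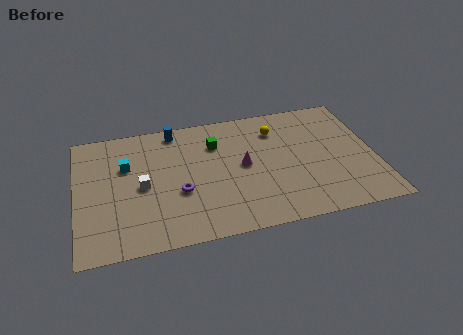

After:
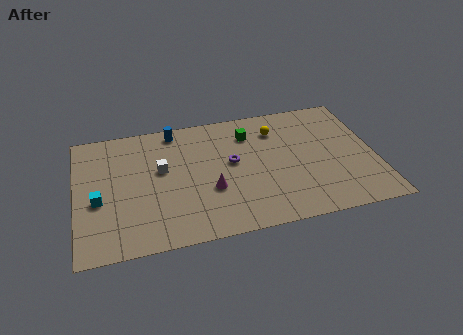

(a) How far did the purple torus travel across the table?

3.4

The purple torus moved from about (5.6, 3.8) to (8.6, 5.5), a distance of √(3.0² + 1.7²) ≈ 3.4.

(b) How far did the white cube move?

1.6

The white cube was near (3.6, 4.7) before and (4.7, 5.8) after, so it travelled √(1.1² + 1.1²) ≈ 1.6 units.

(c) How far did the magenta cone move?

2.4

From (9.2, 5.1) to (7.3, 3.6), the magenta cone covered √(1.9² + 1.5²) ≈ 2.4 units.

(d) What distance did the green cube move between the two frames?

1.9

From (7.8, 7.2) to (9.7, 7.6), the green cube covered √(1.9² + 0.4²) ≈ 1.9 units.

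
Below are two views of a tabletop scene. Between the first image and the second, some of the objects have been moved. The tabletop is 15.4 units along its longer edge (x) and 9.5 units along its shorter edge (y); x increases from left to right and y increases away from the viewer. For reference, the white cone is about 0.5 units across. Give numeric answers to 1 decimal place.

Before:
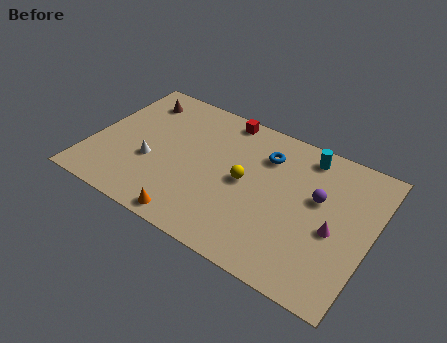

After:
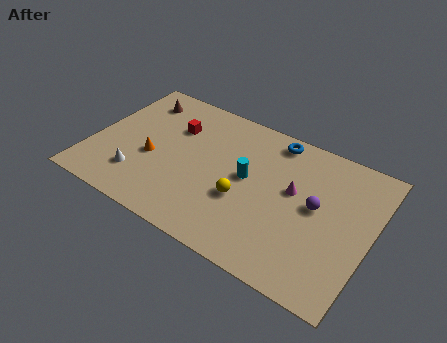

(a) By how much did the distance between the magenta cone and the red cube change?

-1.2

The distance was about 8.2 in the first image and 7.0 in the second, so they moved 1.2 units closer together.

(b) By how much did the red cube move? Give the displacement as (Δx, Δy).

(-2.5, -2.0)

The red cube was at about (6.7, 8.6) and moved to about (4.2, 6.6).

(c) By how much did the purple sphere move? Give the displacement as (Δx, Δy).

(0.0, -0.6)

The purple sphere started near (12.4, 5.7) and ended near (12.4, 5.1).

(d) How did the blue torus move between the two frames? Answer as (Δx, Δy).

(0.3, 1.3)

The blue torus was at about (9.3, 7.1) and moved to about (9.6, 8.4).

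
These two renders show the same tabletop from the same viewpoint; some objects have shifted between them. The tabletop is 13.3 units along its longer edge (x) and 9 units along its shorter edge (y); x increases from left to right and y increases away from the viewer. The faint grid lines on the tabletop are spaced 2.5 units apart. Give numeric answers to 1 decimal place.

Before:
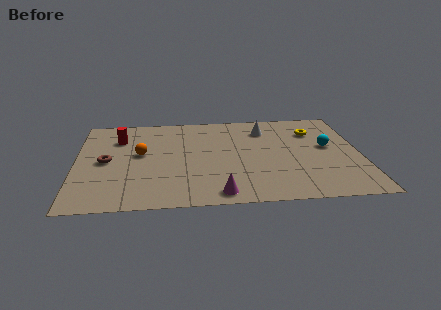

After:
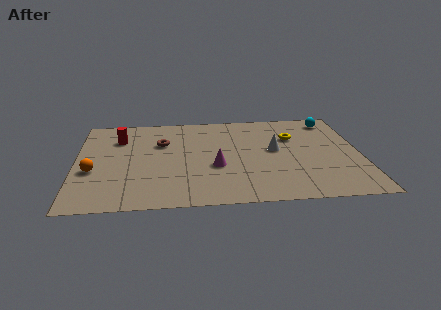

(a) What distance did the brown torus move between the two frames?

3.1

The brown torus moved from about (1.4, 4.4) to (4.0, 6.0), a distance of √(2.6² + 1.6²) ≈ 3.1.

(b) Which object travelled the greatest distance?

the brown torus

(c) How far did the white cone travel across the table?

2.1

The white cone moved from about (8.9, 7.0) to (9.3, 4.9), a distance of √(0.4² + 2.1²) ≈ 2.1.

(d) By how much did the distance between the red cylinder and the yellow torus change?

-1.0

They were about 9.2 units apart before and 8.2 after — 1.0 units closer together.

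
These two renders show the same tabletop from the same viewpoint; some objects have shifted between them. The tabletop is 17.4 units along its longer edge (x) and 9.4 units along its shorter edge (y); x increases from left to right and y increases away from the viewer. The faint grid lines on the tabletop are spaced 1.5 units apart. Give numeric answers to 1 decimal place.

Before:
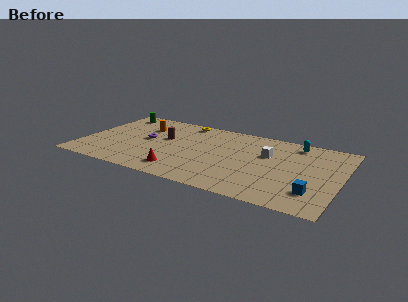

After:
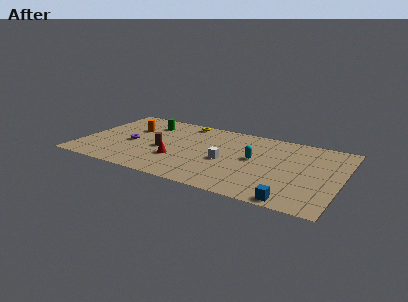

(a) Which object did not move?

the yellow torus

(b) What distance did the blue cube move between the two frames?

1.9

The blue cube moved from about (15.8, 2.3) to (14.6, 0.8), a distance of √(1.2² + 1.5²) ≈ 1.9.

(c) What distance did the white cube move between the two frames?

3.2

From (12.4, 6.0) to (9.8, 4.1), the white cube covered √(2.6² + 1.9²) ≈ 3.2 units.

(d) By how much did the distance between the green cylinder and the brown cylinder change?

-1.1

Before: roughly 4.6 units apart; after: 3.5. That's 1.1 units closer together.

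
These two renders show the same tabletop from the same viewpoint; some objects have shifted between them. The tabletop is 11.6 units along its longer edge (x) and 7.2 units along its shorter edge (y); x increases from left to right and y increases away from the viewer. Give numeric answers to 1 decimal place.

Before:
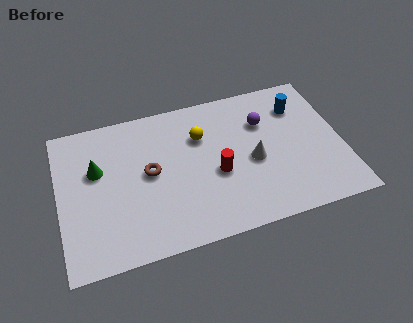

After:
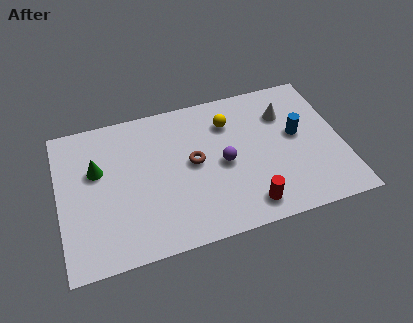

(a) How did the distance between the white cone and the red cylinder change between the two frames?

+3.0

They were about 1.5 units apart before and 4.5 after — 3.0 units further apart.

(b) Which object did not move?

the green cone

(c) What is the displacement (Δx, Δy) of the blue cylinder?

(-0.2, -1.4)

The blue cylinder was at about (10.0, 5.4) and moved to about (9.8, 4.0).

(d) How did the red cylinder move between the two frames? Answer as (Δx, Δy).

(1.1, -1.9)

The red cylinder started near (6.4, 3.0) and ended near (7.5, 1.1).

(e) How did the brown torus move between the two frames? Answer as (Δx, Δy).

(1.8, 0.0)

The brown torus started near (3.7, 3.8) and ended near (5.5, 3.8).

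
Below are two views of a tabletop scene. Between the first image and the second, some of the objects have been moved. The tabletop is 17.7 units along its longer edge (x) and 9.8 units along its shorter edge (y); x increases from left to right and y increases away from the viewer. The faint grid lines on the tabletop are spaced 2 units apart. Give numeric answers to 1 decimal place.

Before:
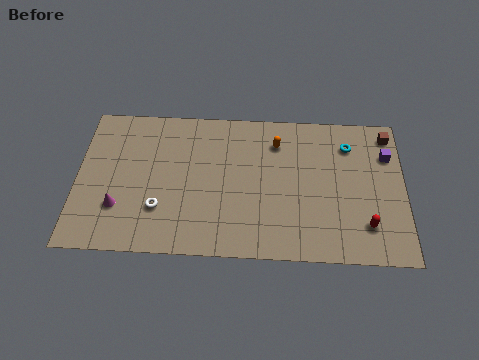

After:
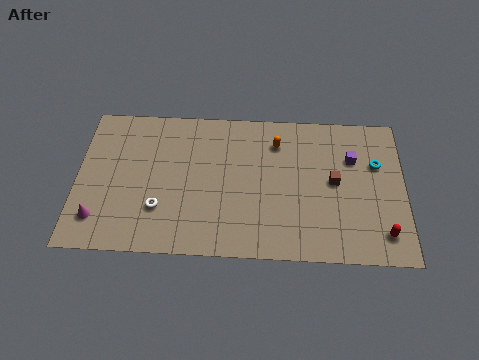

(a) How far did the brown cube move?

4.5

From (16.9, 8.4) to (13.9, 5.1), the brown cube covered √(3.0² + 3.3²) ≈ 4.5 units.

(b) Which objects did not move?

the orange capsule and the white torus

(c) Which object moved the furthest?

the brown cube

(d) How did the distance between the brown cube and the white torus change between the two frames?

-3.9

Before: roughly 13.6 units apart; after: 9.7. That's 3.9 units closer together.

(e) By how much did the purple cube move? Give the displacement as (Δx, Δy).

(-1.9, -0.3)

The purple cube was at about (16.8, 7.0) and moved to about (14.9, 6.7).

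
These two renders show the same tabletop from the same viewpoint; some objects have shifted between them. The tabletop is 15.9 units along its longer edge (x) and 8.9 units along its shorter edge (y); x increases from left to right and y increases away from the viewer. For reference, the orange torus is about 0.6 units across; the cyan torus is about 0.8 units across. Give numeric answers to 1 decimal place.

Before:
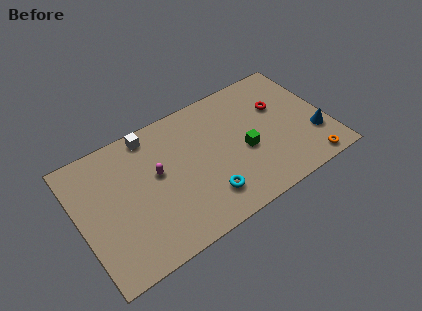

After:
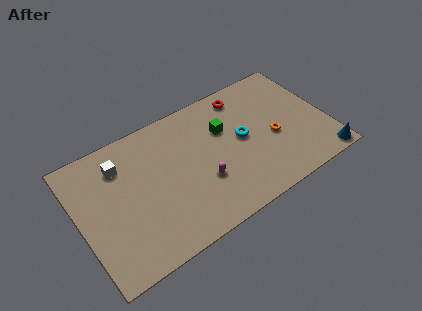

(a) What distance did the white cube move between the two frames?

2.4

From (5.0, 7.9) to (2.9, 6.8), the white cube covered √(2.1² + 1.1²) ≈ 2.4 units.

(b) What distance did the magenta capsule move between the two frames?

3.3

From (5.0, 5.1) to (7.6, 3.1), the magenta capsule covered √(2.6² + 2.0²) ≈ 3.3 units.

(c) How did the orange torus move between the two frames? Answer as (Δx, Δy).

(-1.8, 2.9)

The orange torus was at about (14.2, 0.9) and moved to about (12.4, 3.8).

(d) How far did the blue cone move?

1.9

The blue cone was near (14.9, 2.7) before and (15.1, 0.8) after, so it travelled √(0.2² + 1.9²) ≈ 1.9 units.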